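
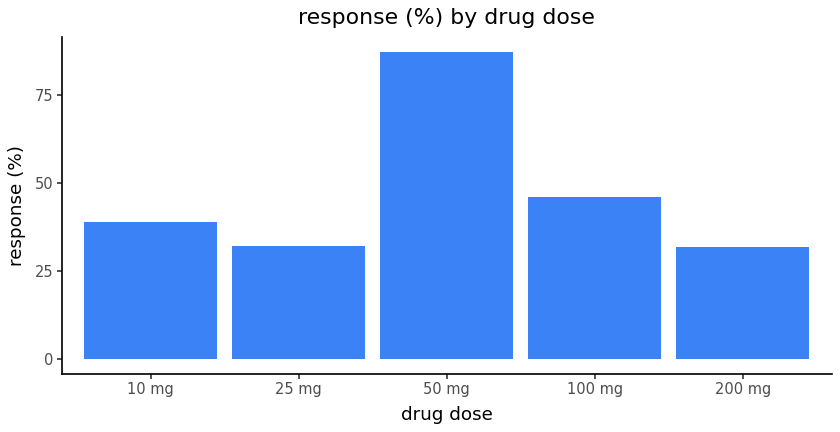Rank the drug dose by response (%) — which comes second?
100 mg

Top 3: 50 mg ≈ 90, 100 mg ≈ 50, 10 mg ≈ 40.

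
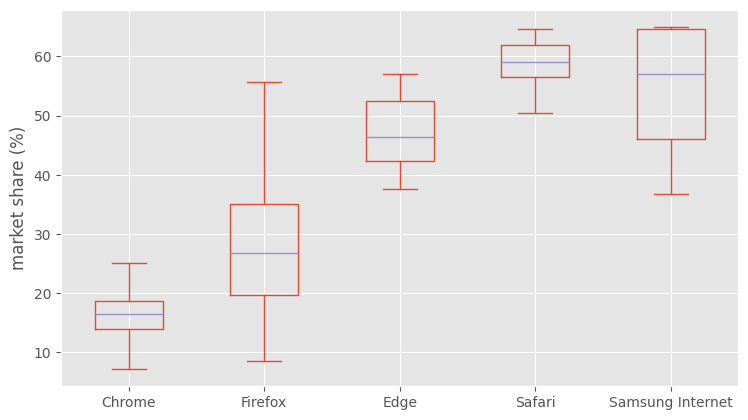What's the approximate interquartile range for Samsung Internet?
Q3 ≈ 65, Q1 ≈ 45; IQR ≈ 20.

≈ 20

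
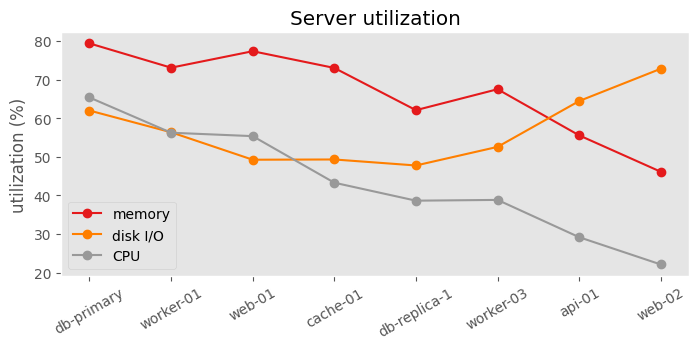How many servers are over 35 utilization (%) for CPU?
6

Above 35: db-primary, worker-01, web-01, cache-01, db-replica-1, worker-03.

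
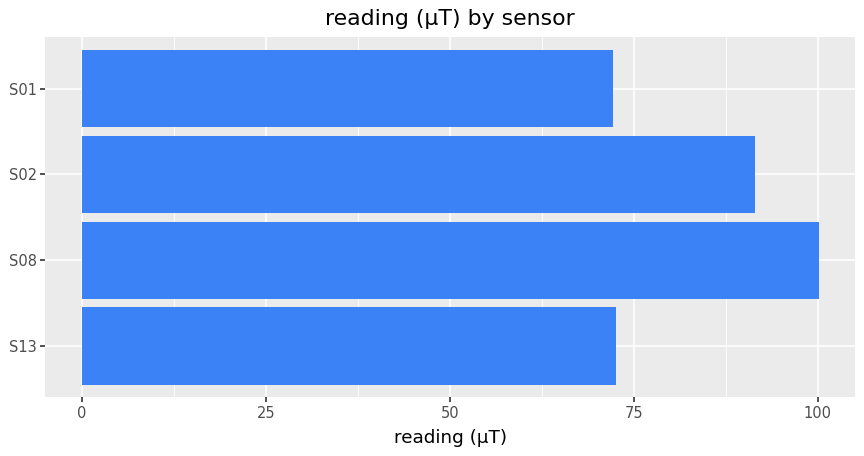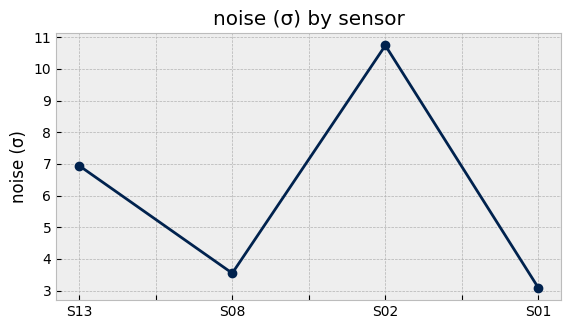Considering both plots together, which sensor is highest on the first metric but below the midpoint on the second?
S08

Chart 2 median noise (σ) ≈ 5; below-median sensors: S08, S01. Among those, S08 has the highest reading (µT) (≈ 100).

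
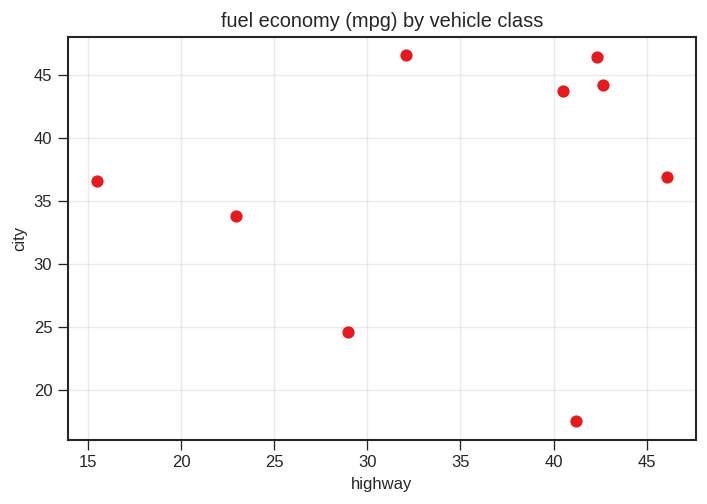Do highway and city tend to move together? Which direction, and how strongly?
no clear correlation

Points are roughly uncorrelated; weak (|r| ≈ 0.2).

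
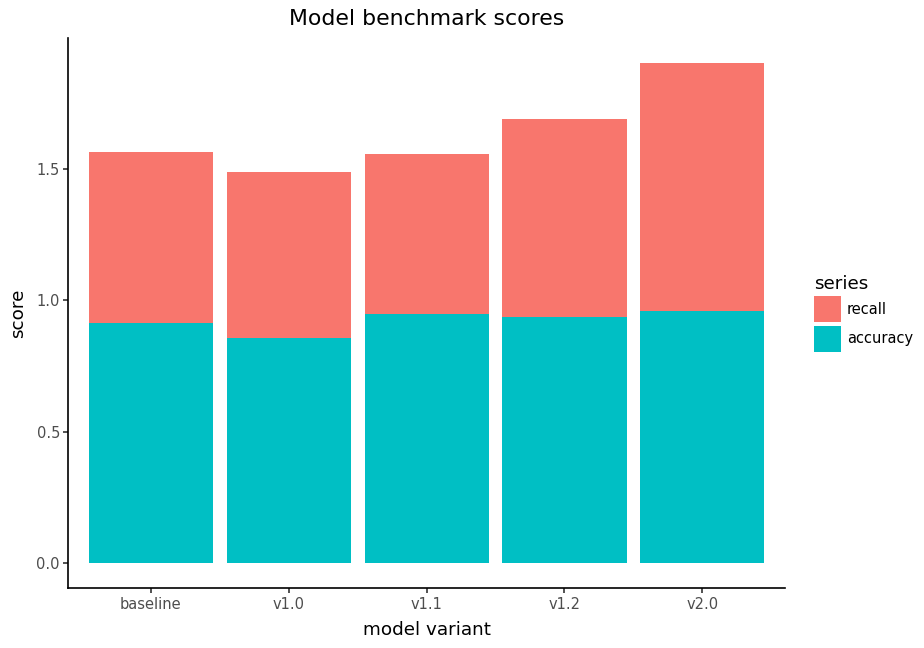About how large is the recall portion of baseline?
recall top ≈ 1.6, bottom ≈ 1.0; segment ≈ 0.6.

≈ 0.6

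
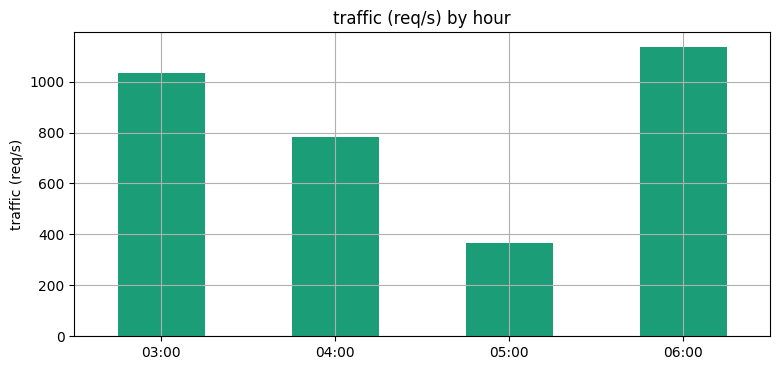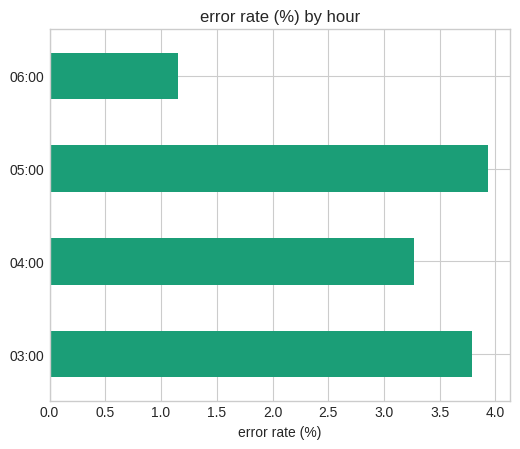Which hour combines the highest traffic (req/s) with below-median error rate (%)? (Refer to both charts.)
06:00

Chart 2 median error rate (%) ≈ 3.5; below-median hours: 04:00, 06:00. Among those, 06:00 has the highest traffic (req/s) (≈ 1200).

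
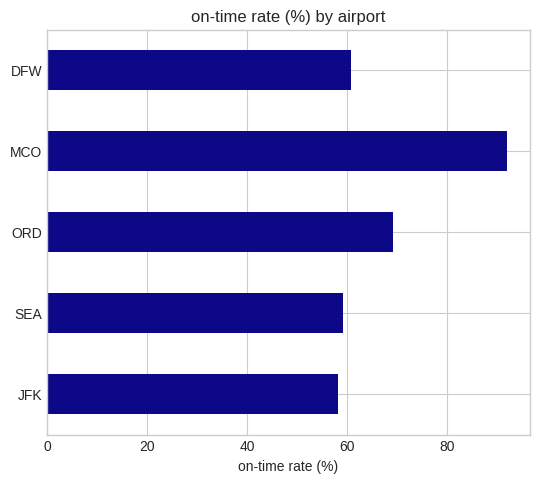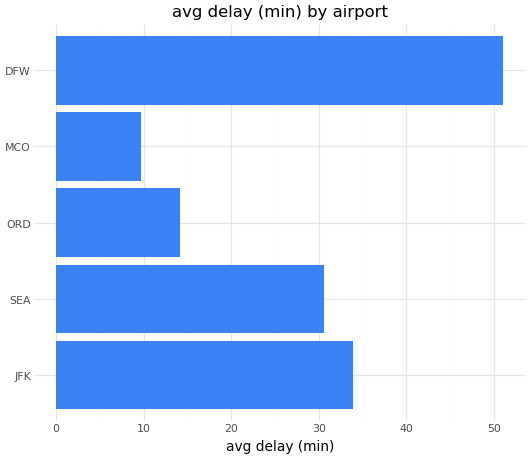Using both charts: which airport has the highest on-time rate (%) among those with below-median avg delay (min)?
MCO

Chart 2 median avg delay (min) ≈ 30; below-median airports: ORD, MCO. Among those, MCO has the highest on-time rate (%) (≈ 90).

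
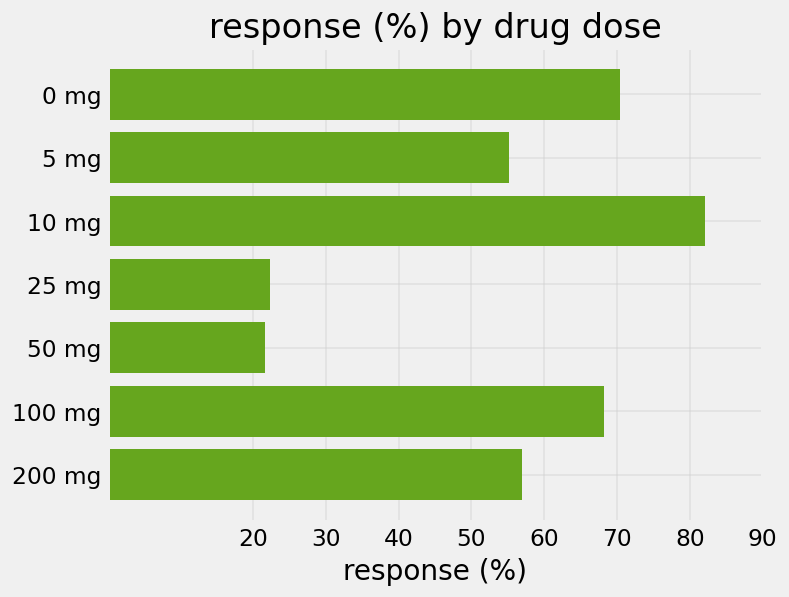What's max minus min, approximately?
Max 10 mg ≈ 80, min 50 mg ≈ 20; range ≈ 60.

≈ 60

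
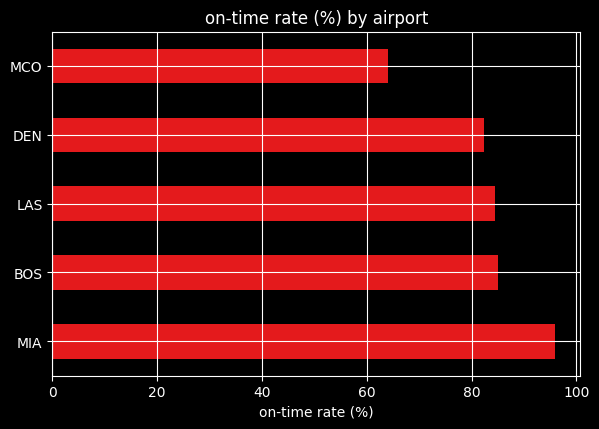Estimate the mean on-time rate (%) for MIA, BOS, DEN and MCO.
≈ 80

(100 + 80 + 80 + 60) / 4 ≈ 80.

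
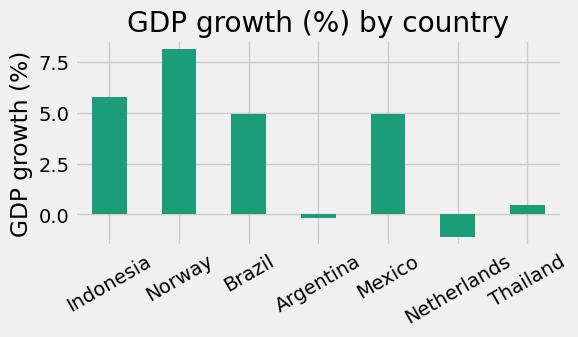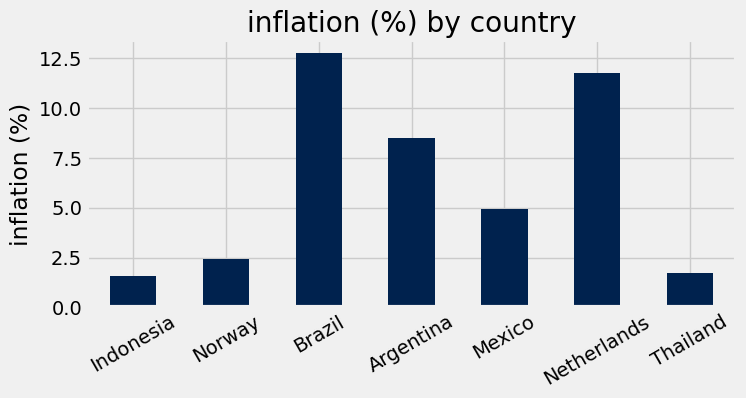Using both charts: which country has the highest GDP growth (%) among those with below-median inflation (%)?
Norway

Chart 2 median inflation (%) ≈ 4; below-median countries: Indonesia, Norway, Thailand. Among those, Norway has the highest GDP growth (%) (≈ 8).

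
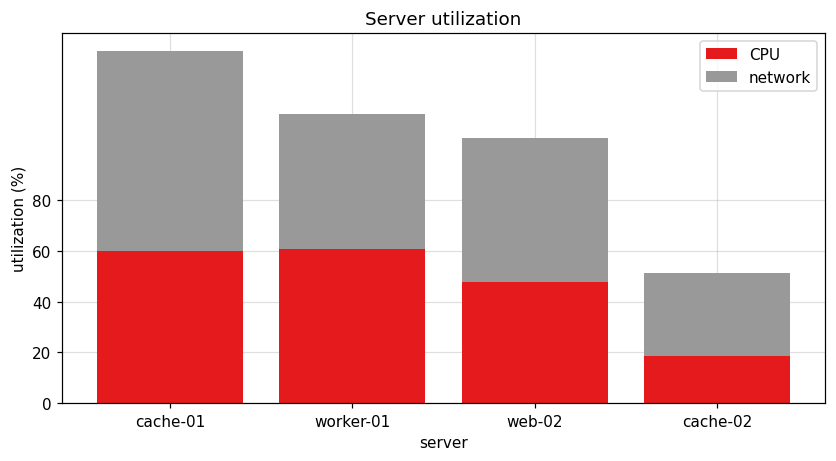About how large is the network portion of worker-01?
network top ≈ 120, bottom ≈ 60; segment ≈ 60.

≈ 60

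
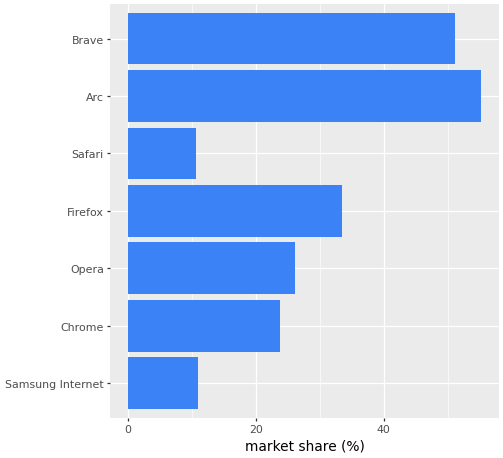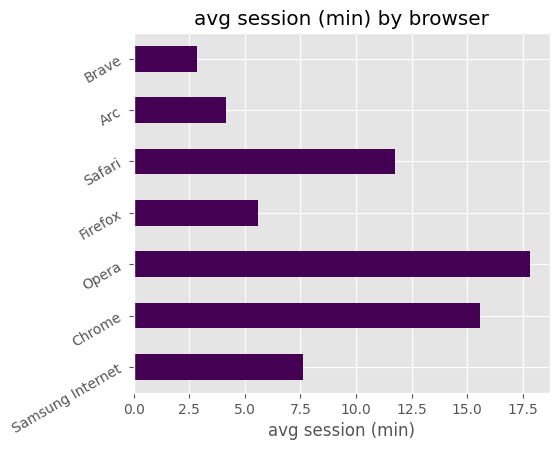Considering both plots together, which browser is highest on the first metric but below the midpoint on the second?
Arc

Chart 2 median avg session (min) ≈ 8; below-median browsers: Firefox, Arc, Brave. Among those, Arc has the highest market share (%) (≈ 60).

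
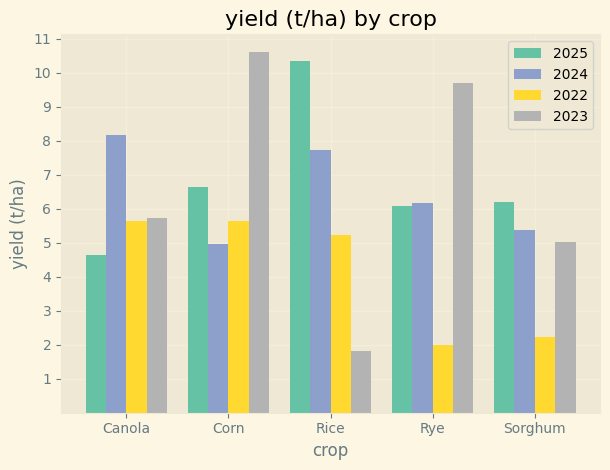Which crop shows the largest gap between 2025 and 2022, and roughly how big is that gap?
Rice: 2025 ≈ 10, 2022 ≈ 5 → gap ≈ 5. Next-largest (Rye) is only ≈ 4.

Rice, ≈ 5 t/ha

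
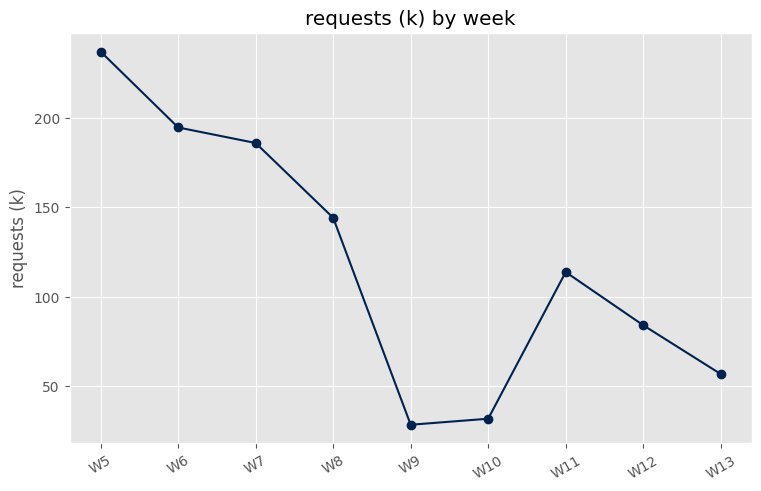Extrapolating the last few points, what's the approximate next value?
≈ 30

Last three: 120, 80, 60 → slope ≈ -30/step → next ≈ 30.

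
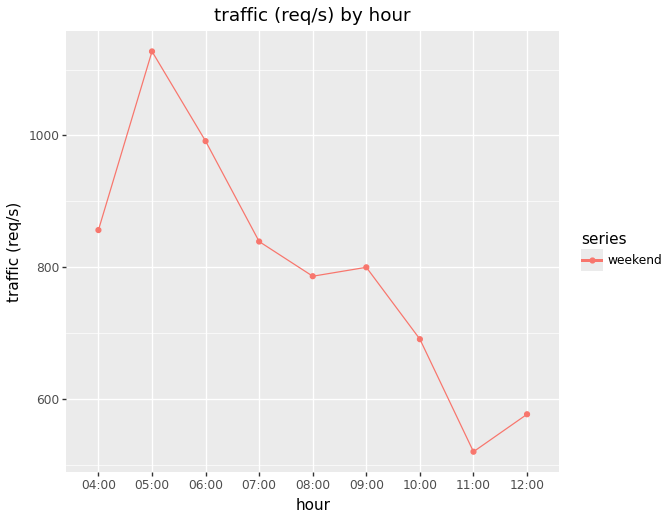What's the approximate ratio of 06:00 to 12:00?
06:00 ≈ 1000, 12:00 ≈ 600; 1000/600 ≈ 1.67.

≈ 1.67×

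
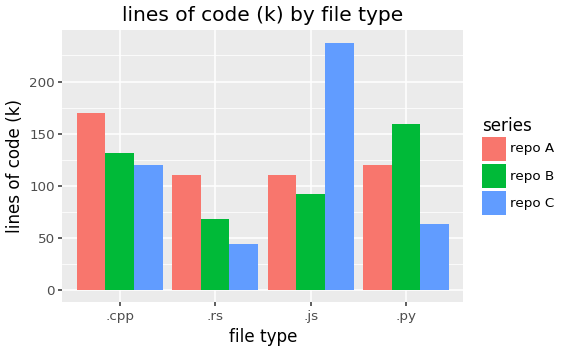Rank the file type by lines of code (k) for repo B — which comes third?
Top 4 for repo B: .py ≈ 160, .cpp ≈ 140, .js ≈ 100, .rs ≈ 60.

.js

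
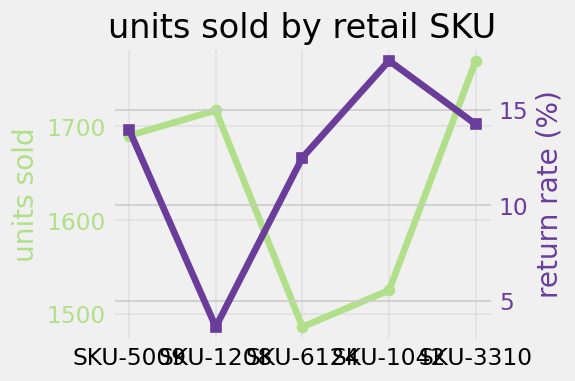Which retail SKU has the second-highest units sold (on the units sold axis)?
Top 3 (on the units sold axis): SKU-3310 ≈ 1775, SKU-1208 ≈ 1725, SKU-5009 ≈ 1700.

SKU-1208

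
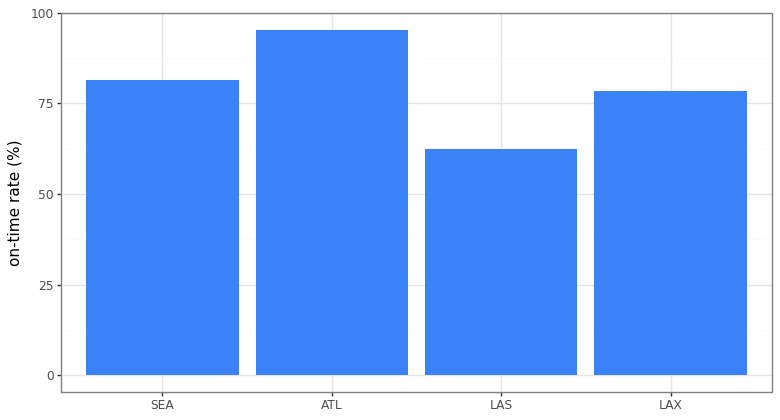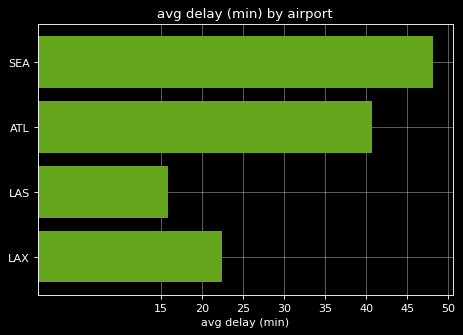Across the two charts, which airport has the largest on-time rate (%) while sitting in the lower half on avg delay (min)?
Chart 2 median avg delay (min) ≈ 30; below-median airports: LAS, LAX. Among those, LAX has the highest on-time rate (%) (≈ 80).

LAX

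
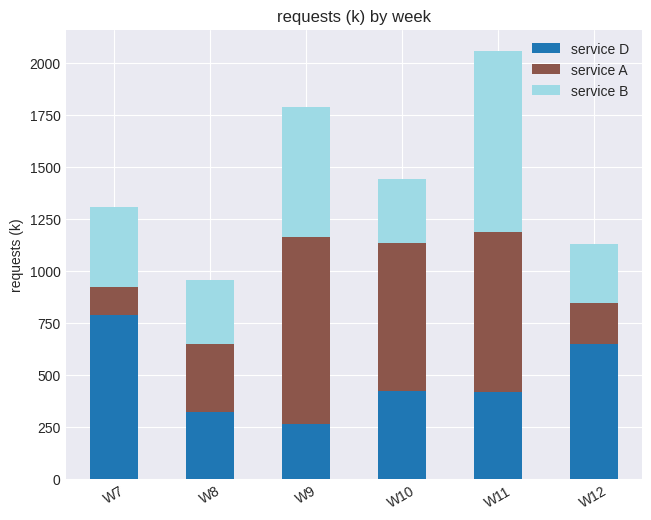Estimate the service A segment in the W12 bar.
≈ 200

service A top ≈ 800, bottom ≈ 600; segment ≈ 200.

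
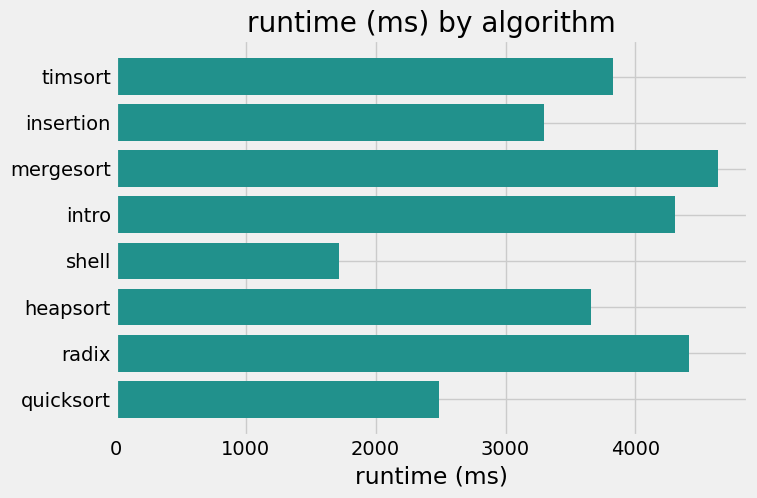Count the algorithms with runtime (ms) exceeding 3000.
6

Above 3000: timsort, insertion, mergesort, intro, heapsort, radix.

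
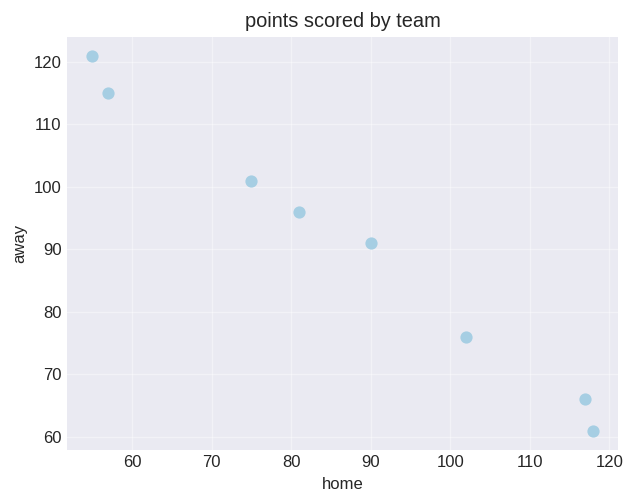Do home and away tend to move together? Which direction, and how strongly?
Points are negatively correlated; strong (|r| ≈ 1.0).

negative, strong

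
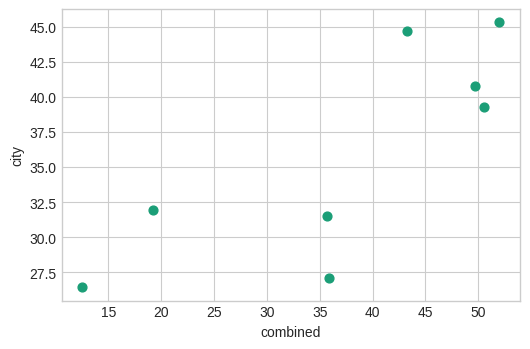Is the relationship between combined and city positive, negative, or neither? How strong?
positive, strong

Points are positively correlated; strong (|r| ≈ 0.8).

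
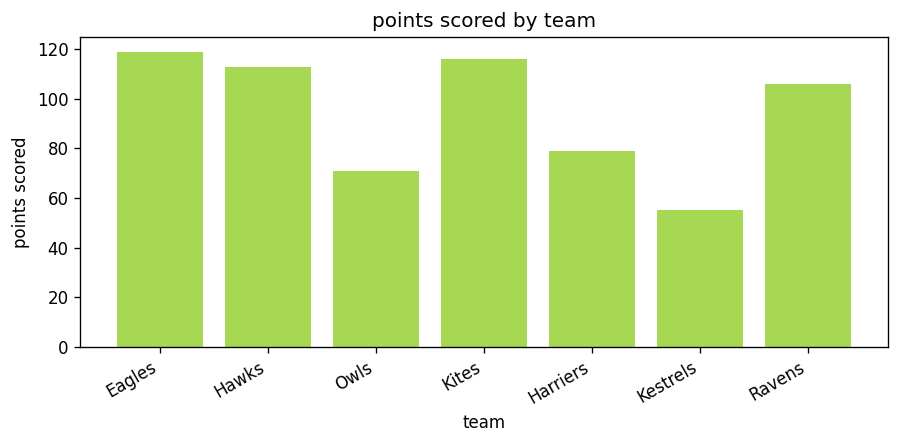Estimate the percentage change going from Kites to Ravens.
Kites ≈ 120, Ravens ≈ 110; (110 − 120) / 120 ≈ -8.3%.

≈ -8.3%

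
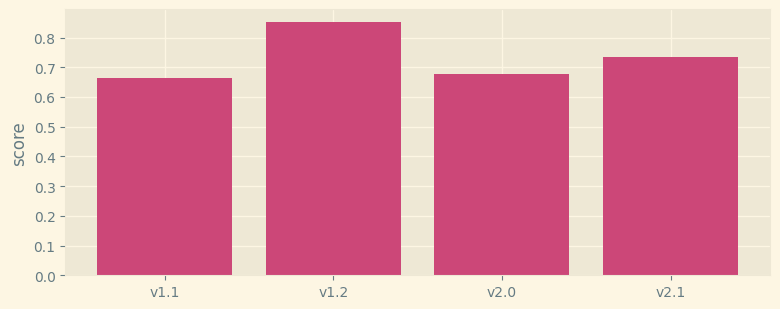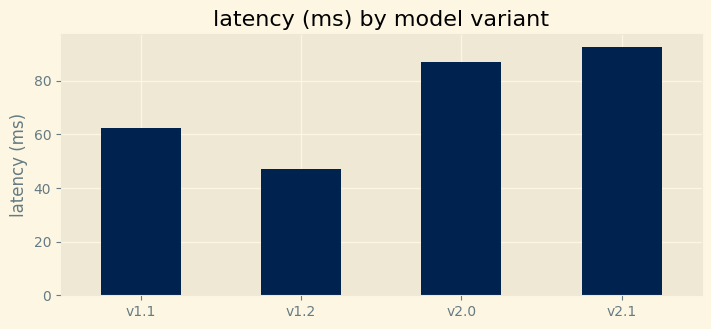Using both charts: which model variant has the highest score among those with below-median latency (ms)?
v1.2

Chart 2 median latency (ms) ≈ 70; below-median model variants: v1.1, v1.2. Among those, v1.2 has the highest score (≈ 0.9).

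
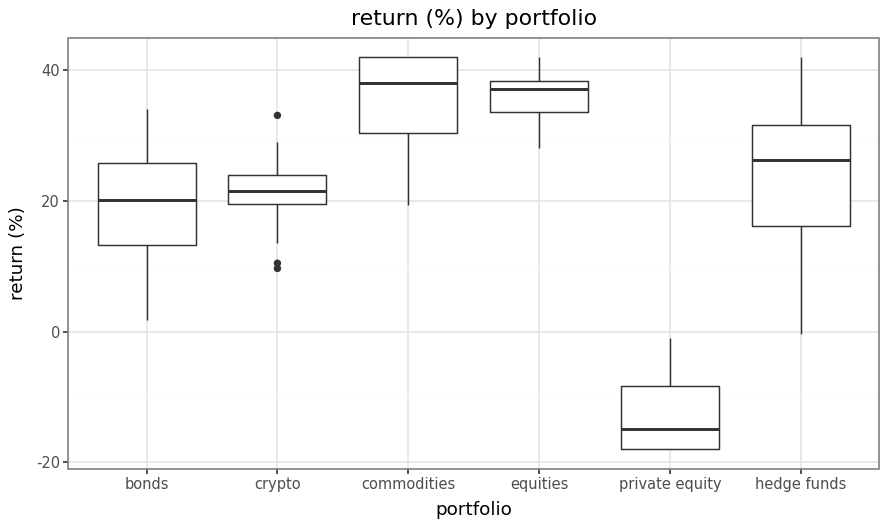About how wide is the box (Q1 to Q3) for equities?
≈ 5

Q3 ≈ 40, Q1 ≈ 35; IQR ≈ 5.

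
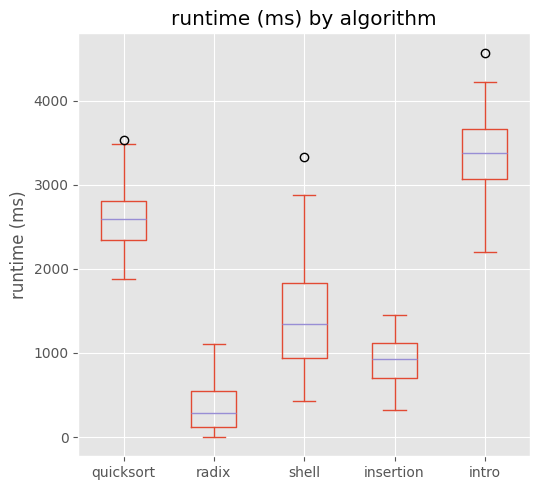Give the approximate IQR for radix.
Q3 ≈ 500, Q1 ≈ 0; IQR ≈ 500.

≈ 500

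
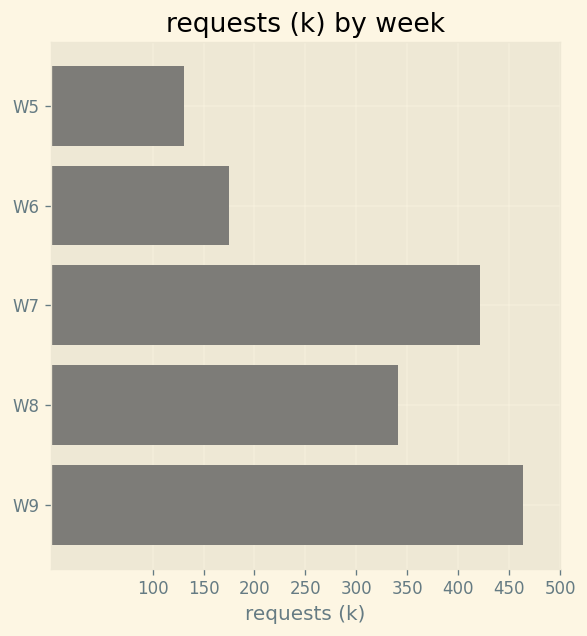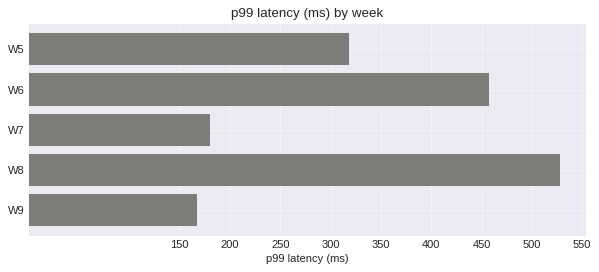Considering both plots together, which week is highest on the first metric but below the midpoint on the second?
W9

Chart 2 median p99 latency (ms) ≈ 300; below-median weeks: W7, W9. Among those, W9 has the highest requests (k) (≈ 450).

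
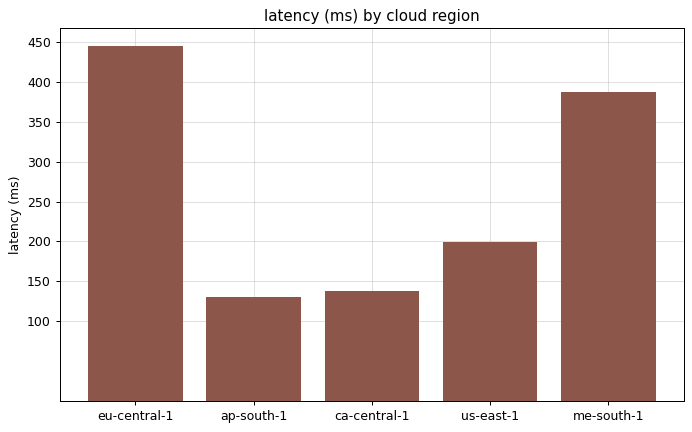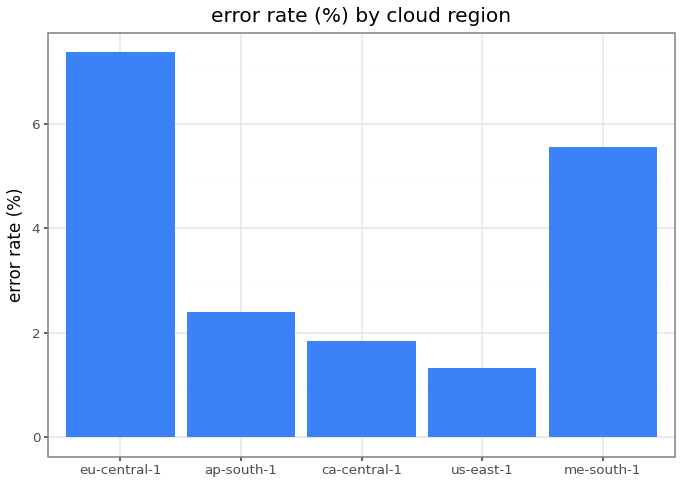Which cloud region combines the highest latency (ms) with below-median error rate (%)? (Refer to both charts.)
us-east-1

Chart 2 median error rate (%) ≈ 2; below-median cloud regions: ca-central-1, us-east-1. Among those, us-east-1 has the highest latency (ms) (≈ 200).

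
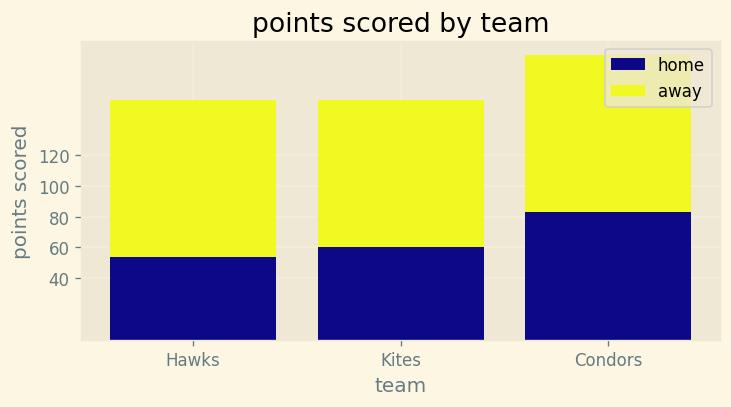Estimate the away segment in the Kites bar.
≈ 100

away top ≈ 160, bottom ≈ 60; segment ≈ 100.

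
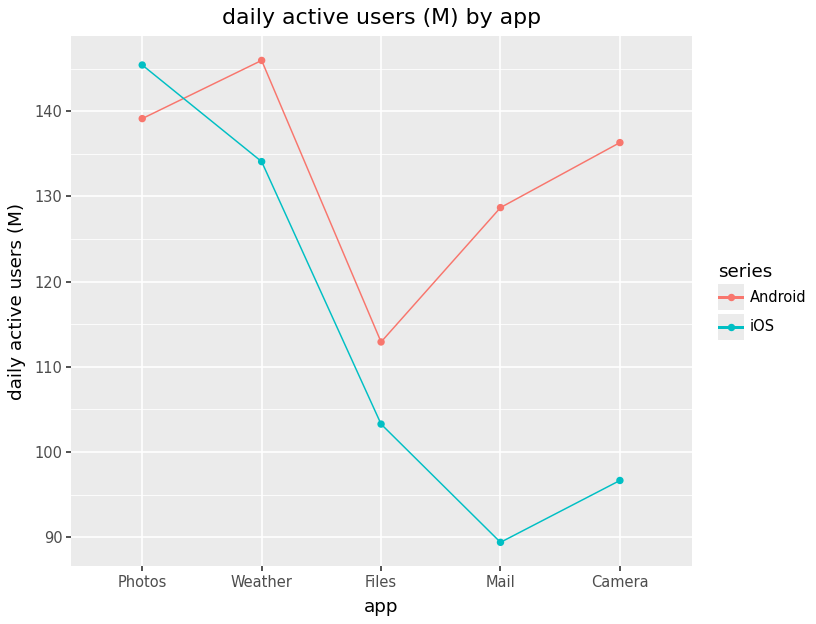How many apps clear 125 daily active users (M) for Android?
Above 125: Photos, Weather, Mail, Camera.

4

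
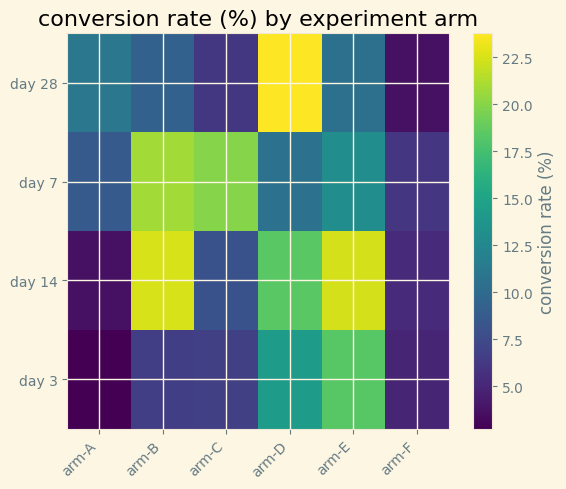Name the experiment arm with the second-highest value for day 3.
Top 3 for day 3: arm-E ≈ 18, arm-D ≈ 14, arm-C ≈ 6.

arm-D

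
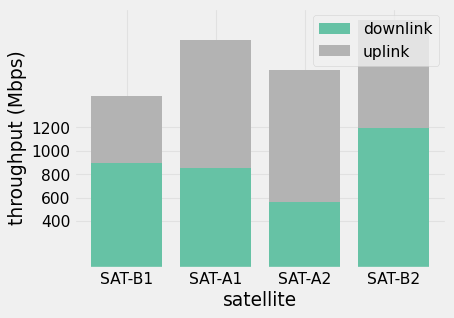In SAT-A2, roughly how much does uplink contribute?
uplink top ≈ 1600, bottom ≈ 600; segment ≈ 1000.

≈ 1000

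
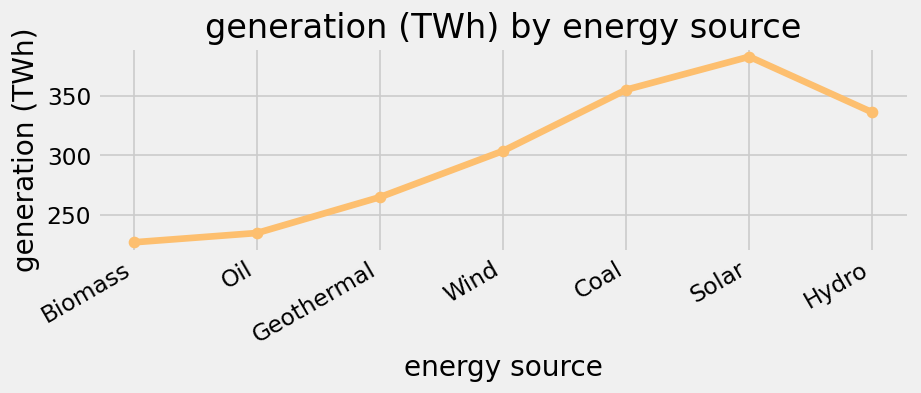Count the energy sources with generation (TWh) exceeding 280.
4

Above 280: Wind, Coal, Solar, Hydro.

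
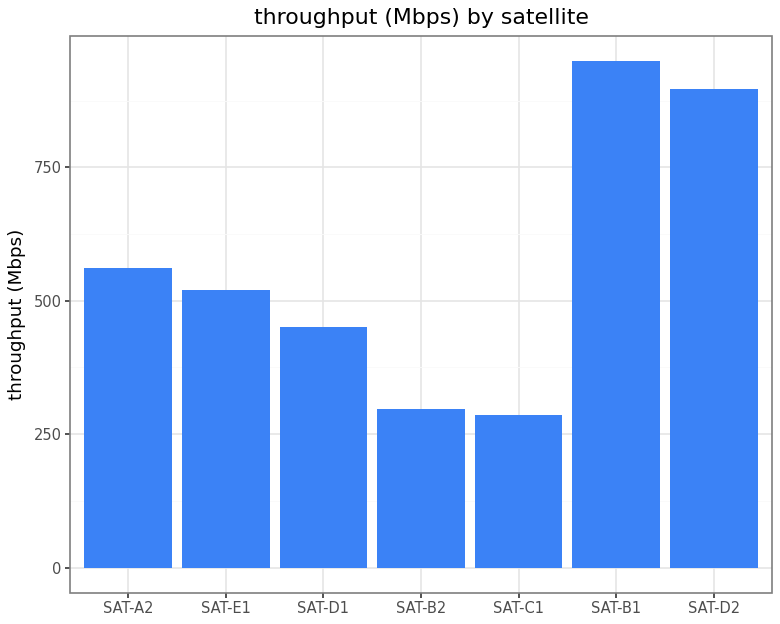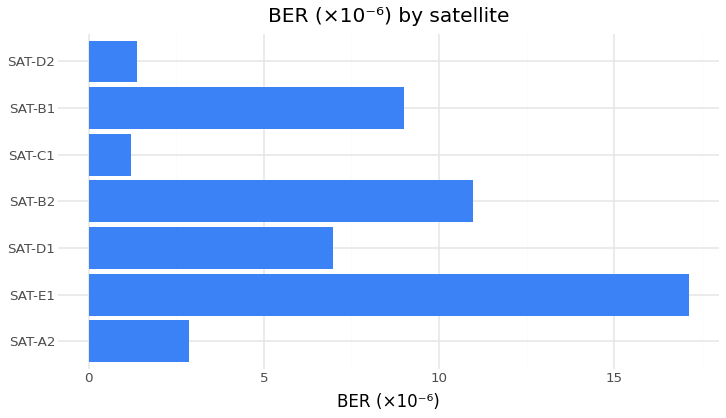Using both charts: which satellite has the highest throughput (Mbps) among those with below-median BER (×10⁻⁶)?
SAT-D2

Chart 2 median BER (×10⁻⁶) ≈ 6; below-median satellites: SAT-A2, SAT-C1, SAT-D2. Among those, SAT-D2 has the highest throughput (Mbps) (≈ 900).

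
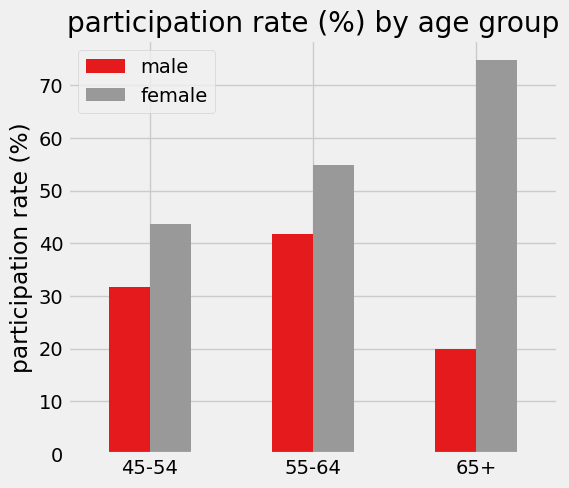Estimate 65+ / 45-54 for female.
≈ 1.75×

65+ ≈ 70, 45-54 ≈ 40; 70/40 ≈ 1.75.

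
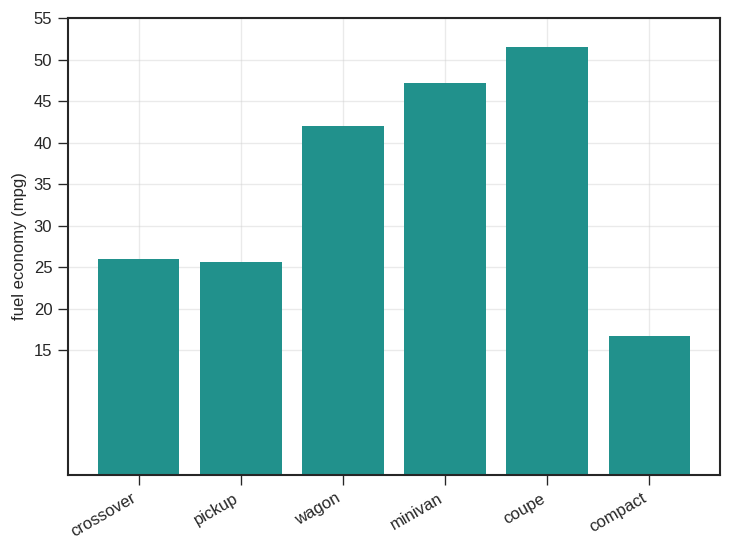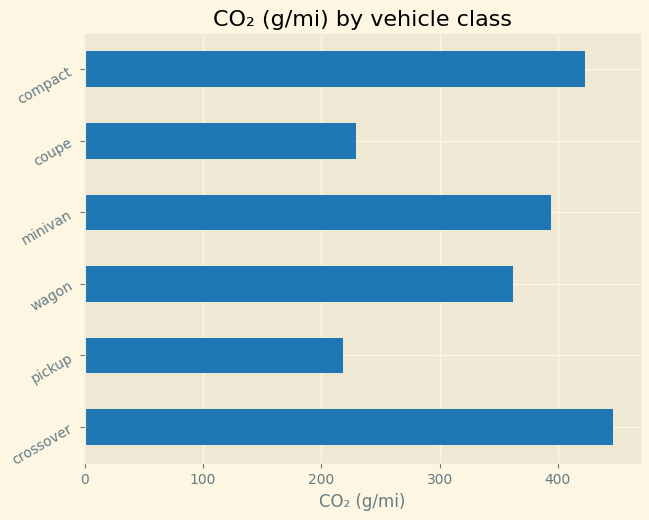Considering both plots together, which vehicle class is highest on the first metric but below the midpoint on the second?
coupe

Chart 2 median CO₂ (g/mi) ≈ 400; below-median vehicle classes: pickup, wagon, coupe. Among those, coupe has the highest fuel economy (mpg) (≈ 50).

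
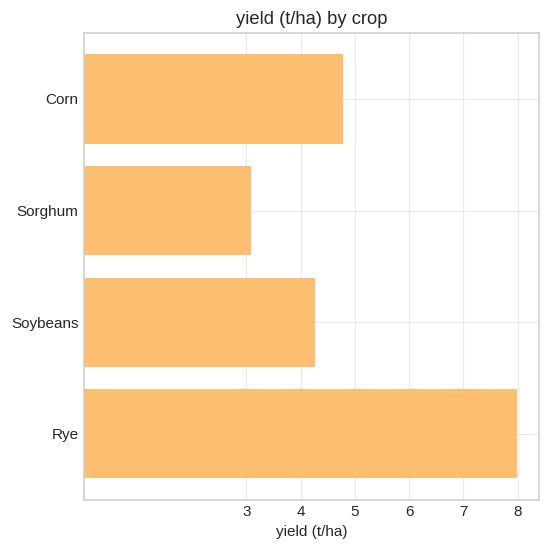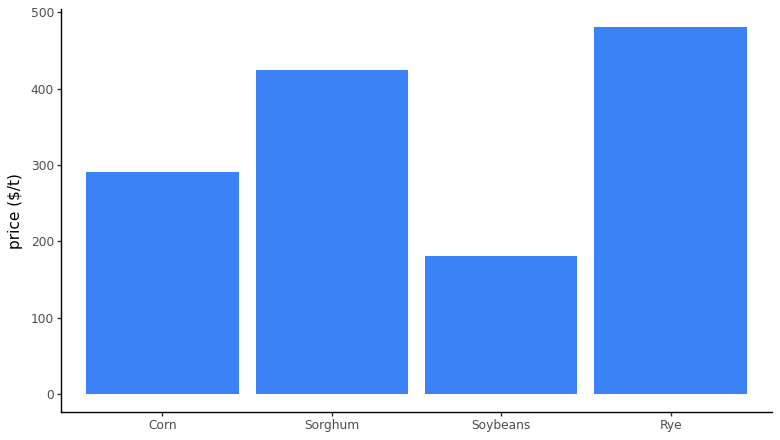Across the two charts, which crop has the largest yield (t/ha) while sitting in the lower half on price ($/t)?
Chart 2 median price ($/t) ≈ 350; below-median crops: Corn, Soybeans. Among those, Corn has the highest yield (t/ha) (≈ 5).

Corn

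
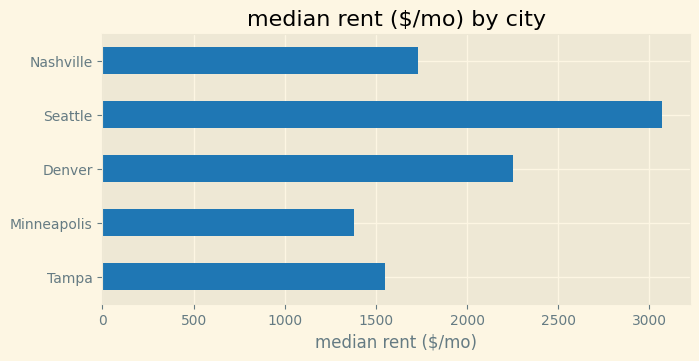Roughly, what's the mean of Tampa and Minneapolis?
(1500 + 1500) / 2 ≈ 1500.

≈ 1500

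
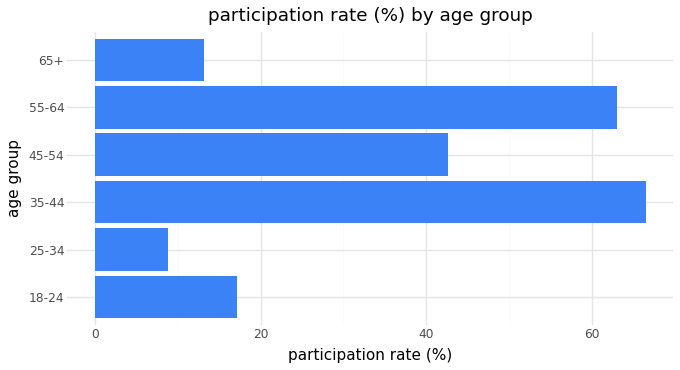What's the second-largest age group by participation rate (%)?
Top 3: 35-44 ≈ 70, 55-64 ≈ 60, 45-54 ≈ 40.

55-64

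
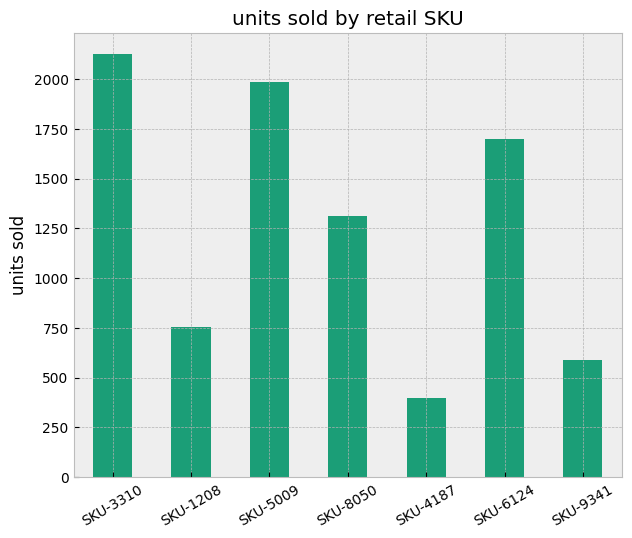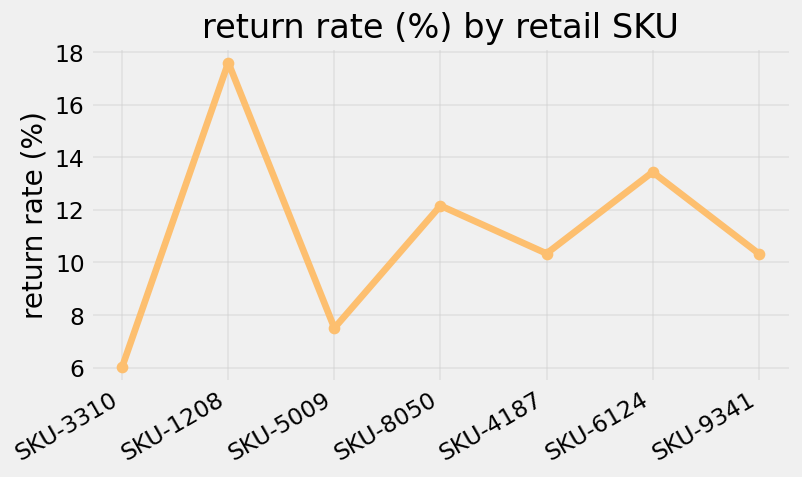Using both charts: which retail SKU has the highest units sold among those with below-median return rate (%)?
SKU-3310

Chart 2 median return rate (%) ≈ 10; below-median retail SKUs: SKU-3310, SKU-5009, SKU-9341. Among those, SKU-3310 has the highest units sold (≈ 2200).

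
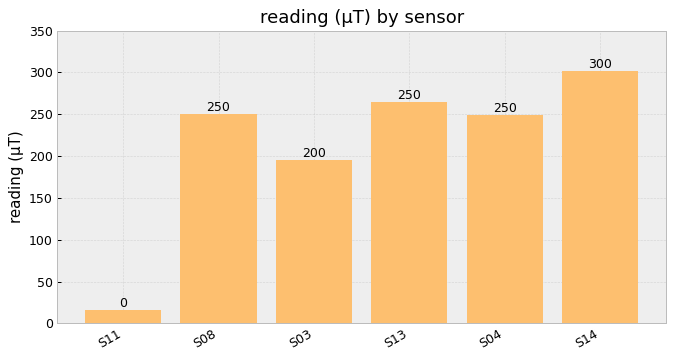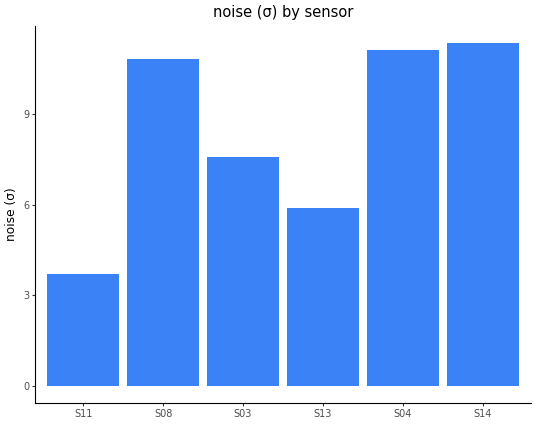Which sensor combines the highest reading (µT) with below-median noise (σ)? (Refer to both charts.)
Chart 2 median noise (σ) ≈ 10; below-median sensors: S11, S03, S13. Among those, S13 has the highest reading (µT) (≈ 250).

S13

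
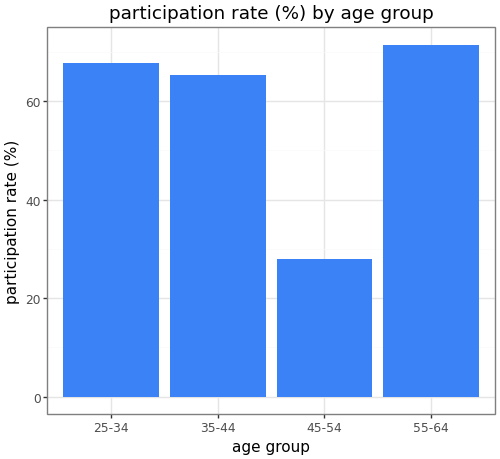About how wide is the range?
Max 55-64 ≈ 70, min 45-54 ≈ 30; range ≈ 40.

≈ 40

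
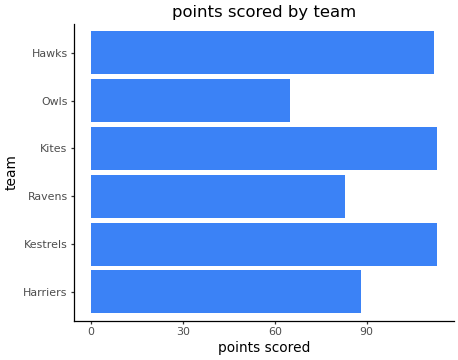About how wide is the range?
≈ 50

Max Kestrels ≈ 110, min Owls ≈ 60; range ≈ 50.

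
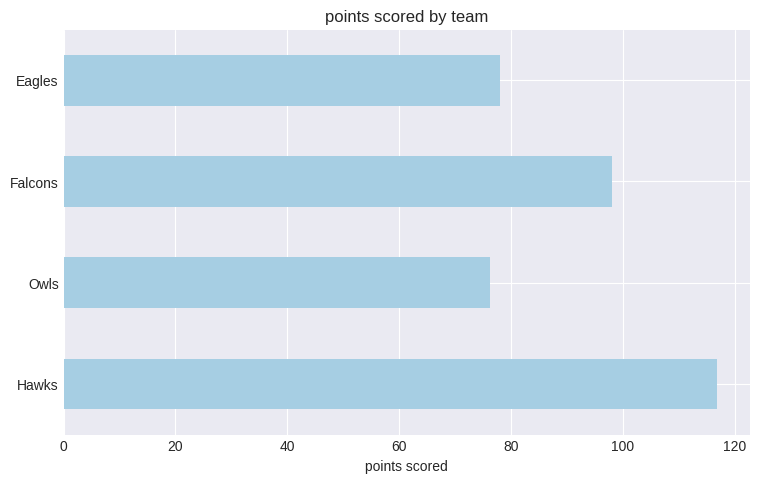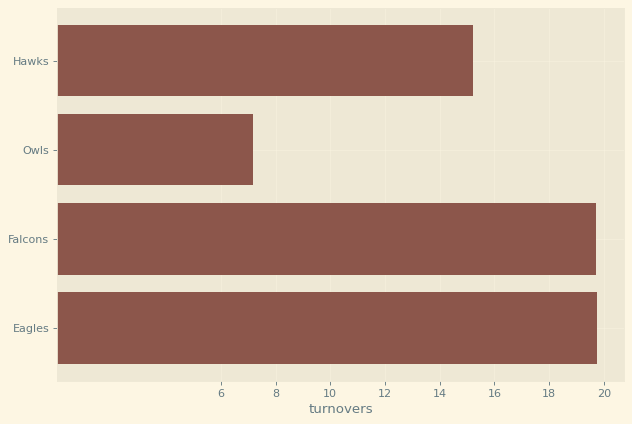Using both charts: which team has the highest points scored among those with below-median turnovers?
Hawks

Chart 2 median turnovers ≈ 18; below-median teams: Hawks, Owls. Among those, Hawks has the highest points scored (≈ 120).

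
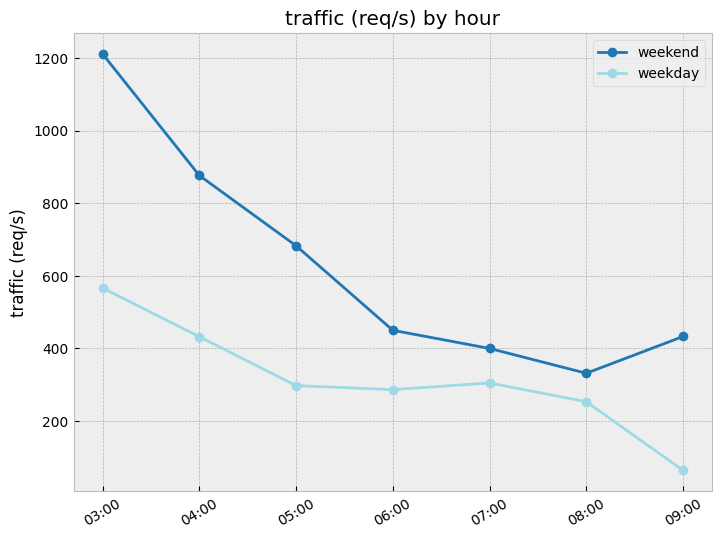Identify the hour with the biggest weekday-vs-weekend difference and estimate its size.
03:00: weekday ≈ 600, weekend ≈ 1200 → gap ≈ 600. Next-largest (04:00) is only ≈ 500.

03:00, ≈ 600 req/s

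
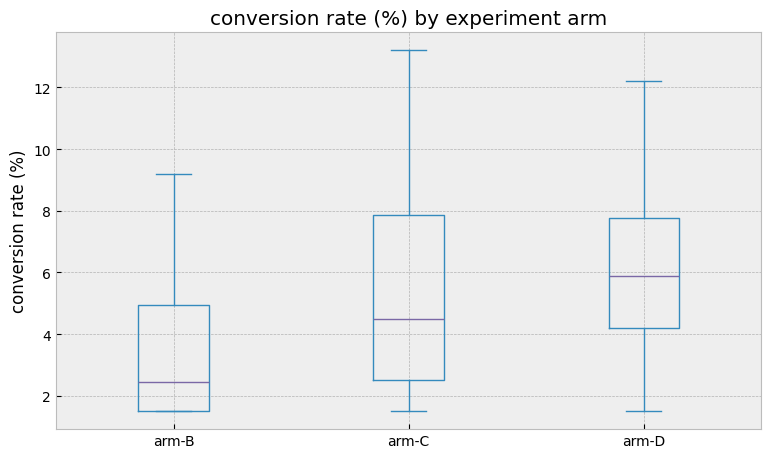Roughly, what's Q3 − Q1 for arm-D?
Q3 ≈ 8.0, Q1 ≈ 4.0; IQR ≈ 4.0.

≈ 4.0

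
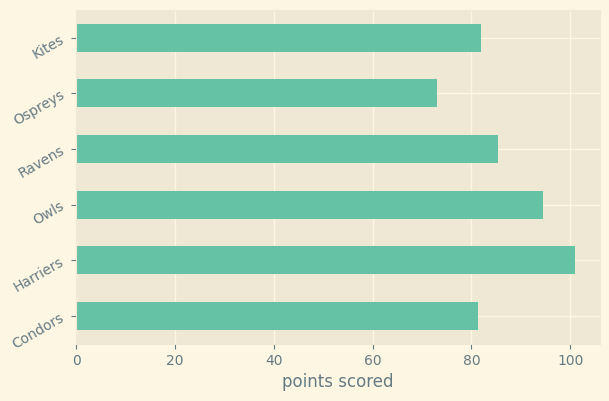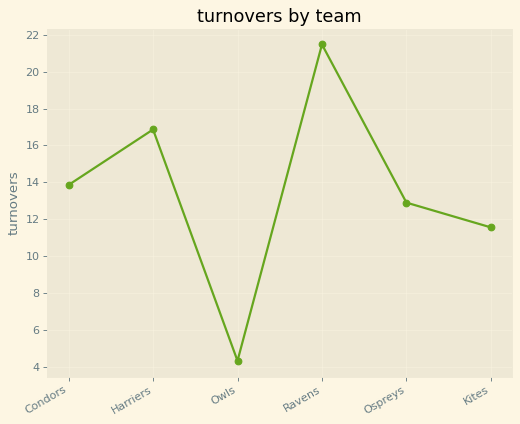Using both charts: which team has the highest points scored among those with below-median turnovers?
Owls

Chart 2 median turnovers ≈ 14; below-median teams: Owls, Ospreys, Kites. Among those, Owls has the highest points scored (≈ 90).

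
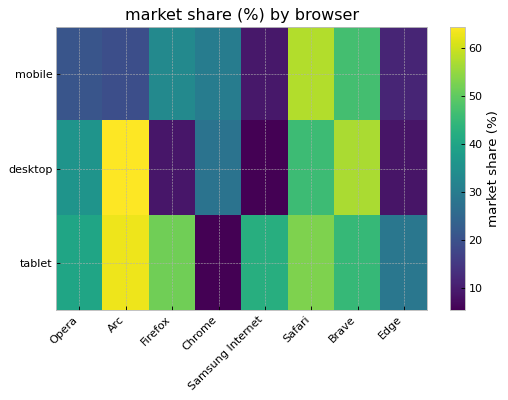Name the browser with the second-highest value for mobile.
Top 3 for mobile: Safari ≈ 60, Brave ≈ 45, Firefox ≈ 35.

Brave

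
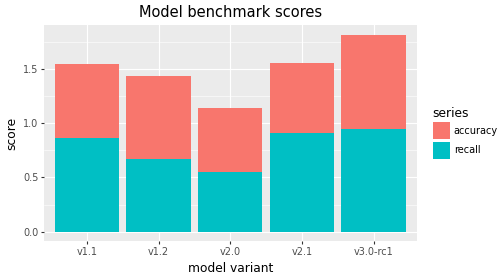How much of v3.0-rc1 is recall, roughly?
≈ 1.0

recall top ≈ 1.0, bottom ≈ 0.0; segment ≈ 1.0.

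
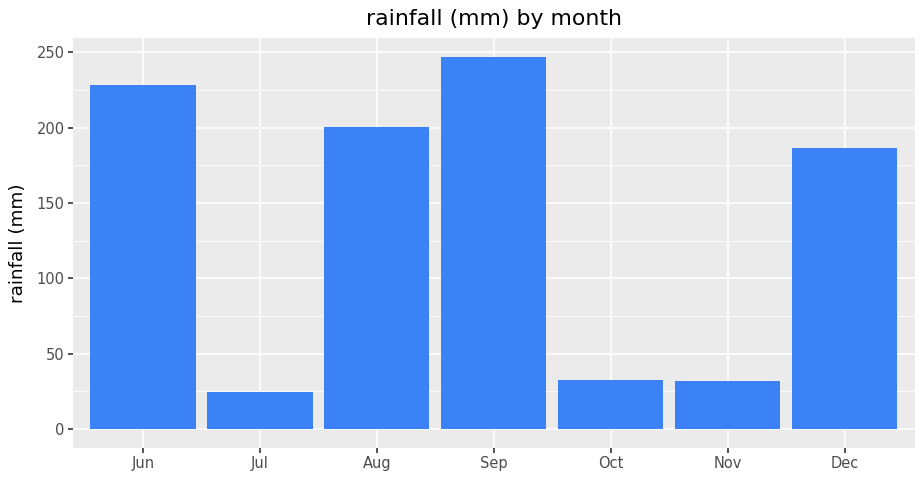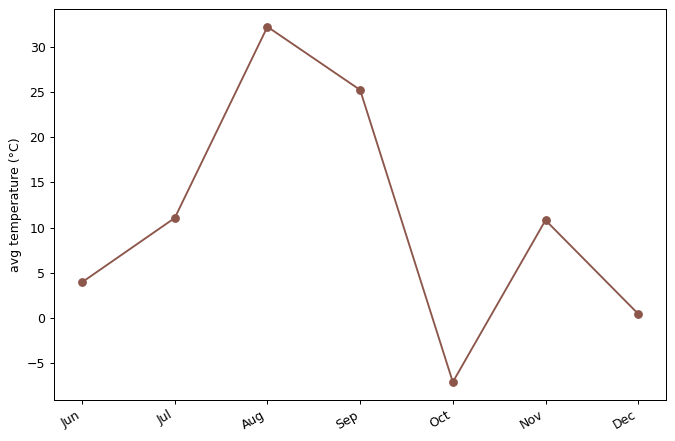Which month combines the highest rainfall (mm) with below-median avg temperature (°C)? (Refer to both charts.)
Jun

Chart 2 median avg temperature (°C) ≈ 10; below-median months: Jun, Oct, Dec. Among those, Jun has the highest rainfall (mm) (≈ 225).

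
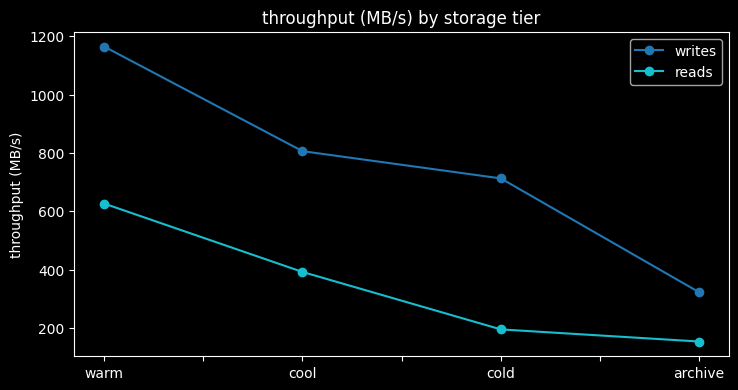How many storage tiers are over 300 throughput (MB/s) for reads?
2

Above 300: warm, cool.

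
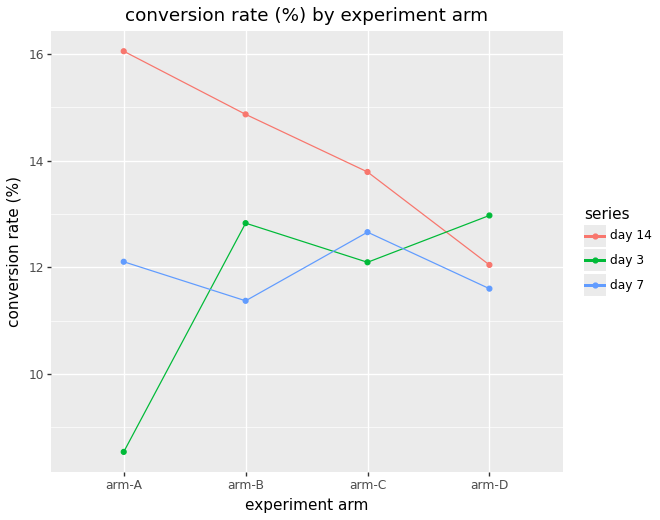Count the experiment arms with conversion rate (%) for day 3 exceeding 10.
Above 10: arm-B, arm-C, arm-D.

3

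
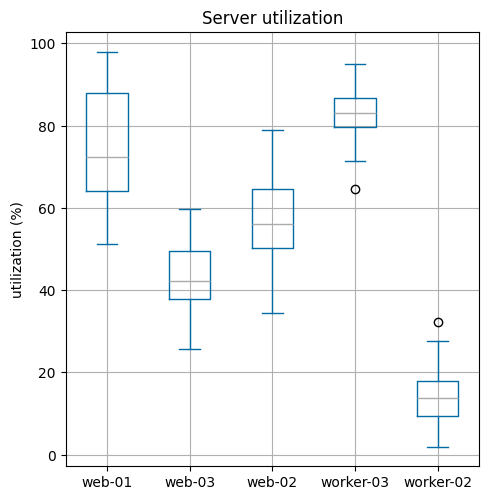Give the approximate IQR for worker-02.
≈ 10

Q3 ≈ 20, Q1 ≈ 10; IQR ≈ 10.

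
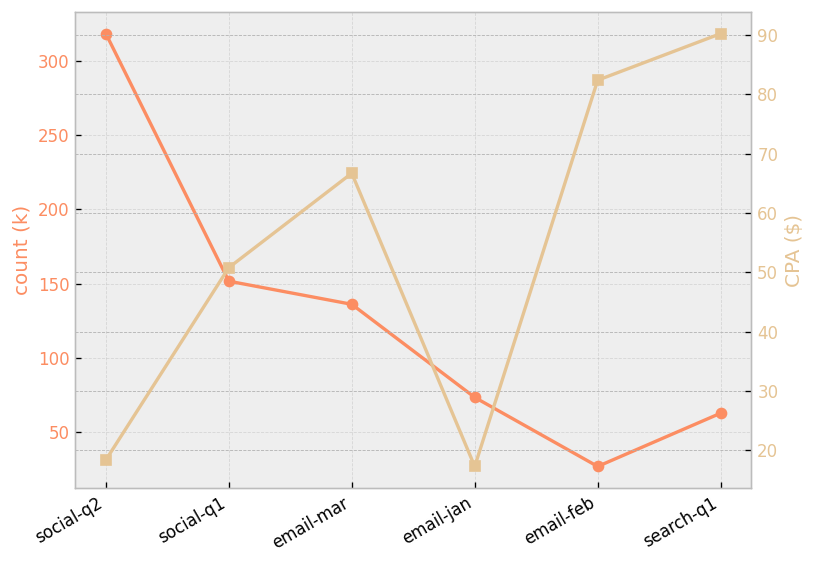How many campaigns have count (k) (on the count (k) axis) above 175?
Above 175: social-q2.

1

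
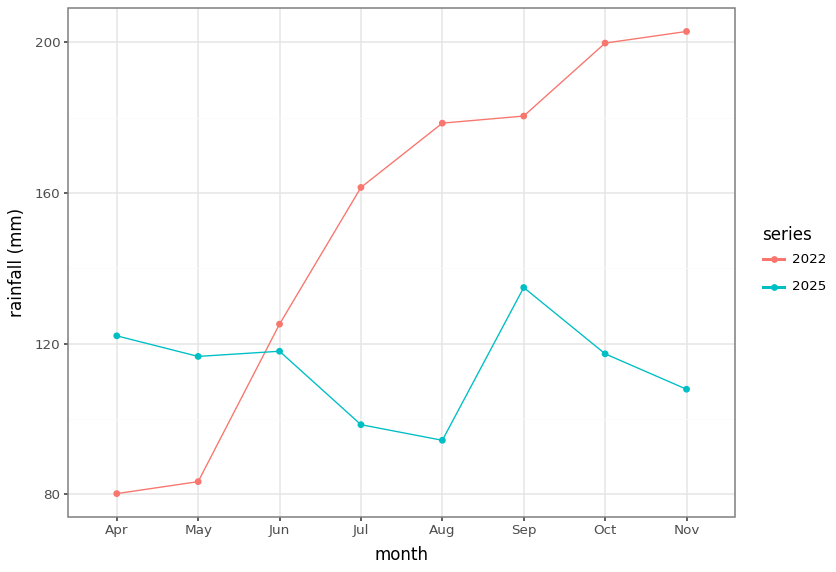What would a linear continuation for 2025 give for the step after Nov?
≈ 80

Last three: 140, 120, 100 → slope ≈ -20/step → next ≈ 80.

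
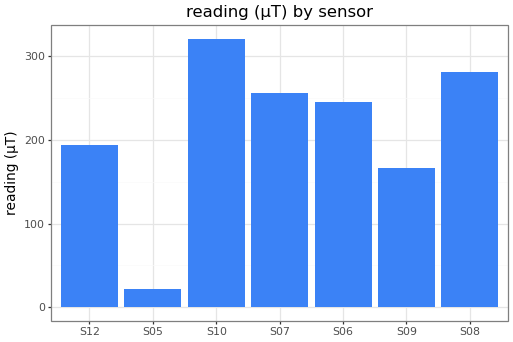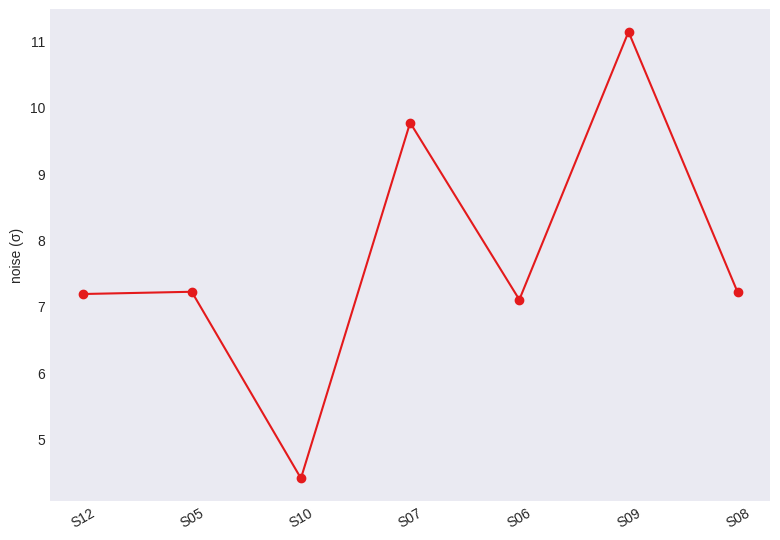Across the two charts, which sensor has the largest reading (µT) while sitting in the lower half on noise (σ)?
Chart 2 median noise (σ) ≈ 8; below-median sensors: S12, S10, S06. Among those, S10 has the highest reading (µT) (≈ 300).

S10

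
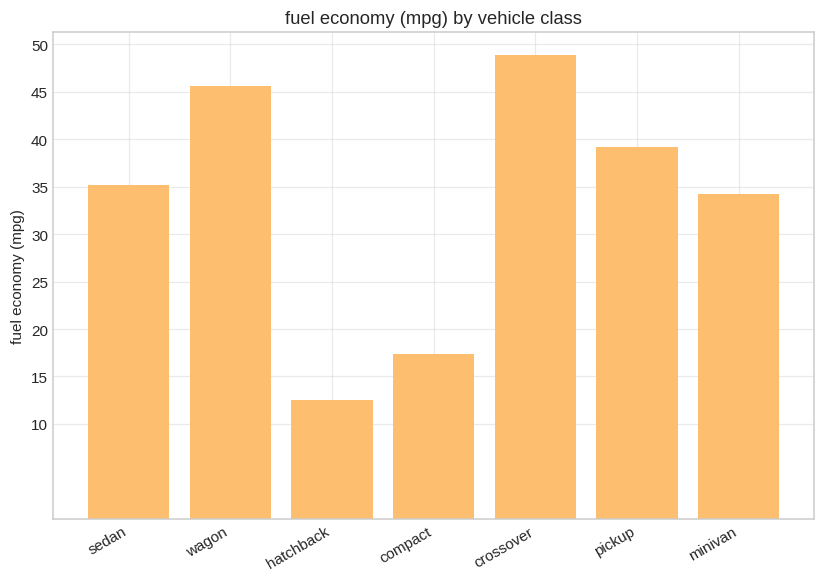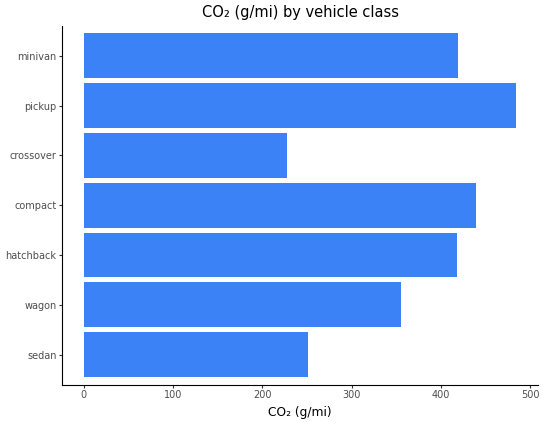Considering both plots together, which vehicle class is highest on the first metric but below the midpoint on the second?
Chart 2 median CO₂ (g/mi) ≈ 400; below-median vehicle classes: sedan, wagon, crossover. Among those, crossover has the highest fuel economy (mpg) (≈ 50).

crossover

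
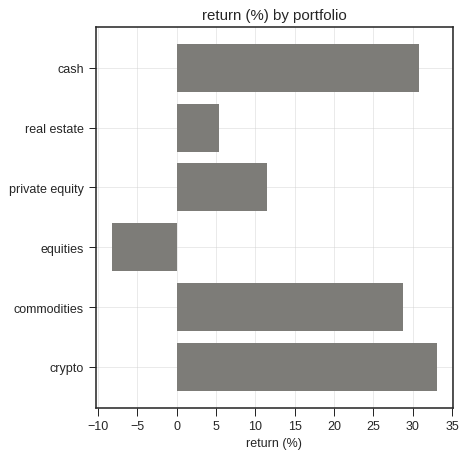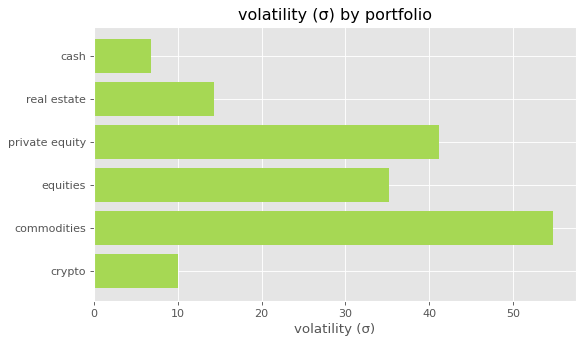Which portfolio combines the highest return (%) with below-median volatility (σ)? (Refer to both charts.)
crypto

Chart 2 median volatility (σ) ≈ 20; below-median portfolios: cash, real estate, crypto. Among those, crypto has the highest return (%) (≈ 35).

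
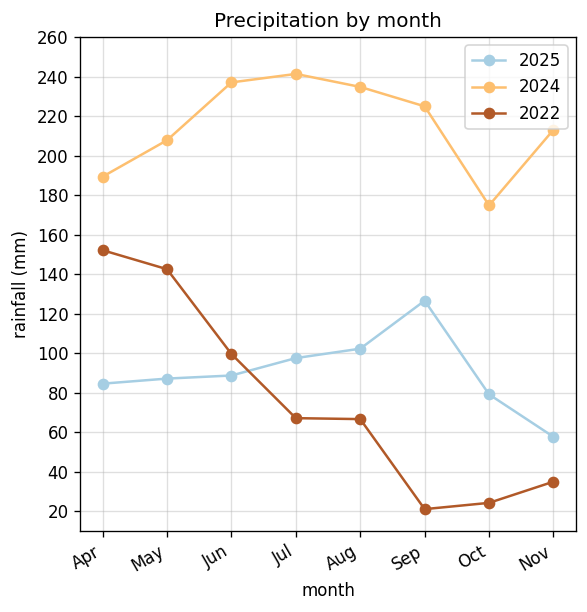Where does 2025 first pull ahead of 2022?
Jul

Jun: 2025 ≈ 80 vs 2022 ≈ 100 (not yet); Jul: 2025 ≈ 100 vs 2022 ≈ 60 (first crossover).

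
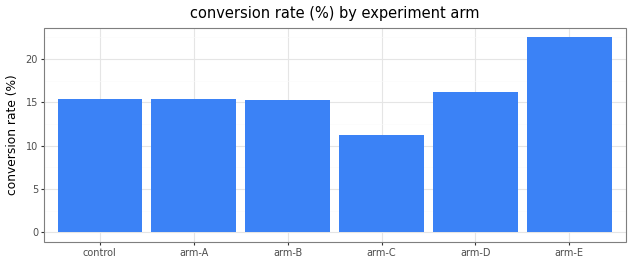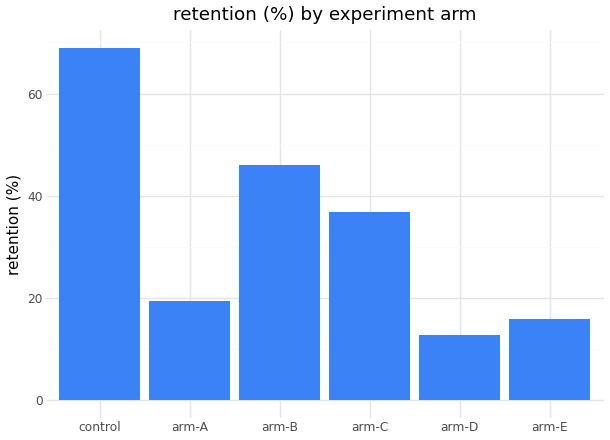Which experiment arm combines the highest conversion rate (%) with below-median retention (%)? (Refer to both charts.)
Chart 2 median retention (%) ≈ 30; below-median experiment arms: arm-A, arm-D, arm-E. Among those, arm-E has the highest conversion rate (%) (≈ 20).

arm-E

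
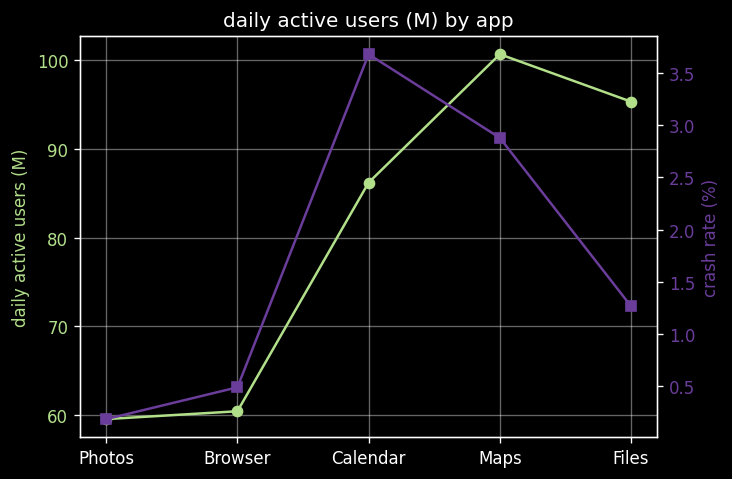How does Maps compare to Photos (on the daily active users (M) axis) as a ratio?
Maps ≈ 100, Photos ≈ 60; 100/60 ≈ 1.67.

≈ 1.67×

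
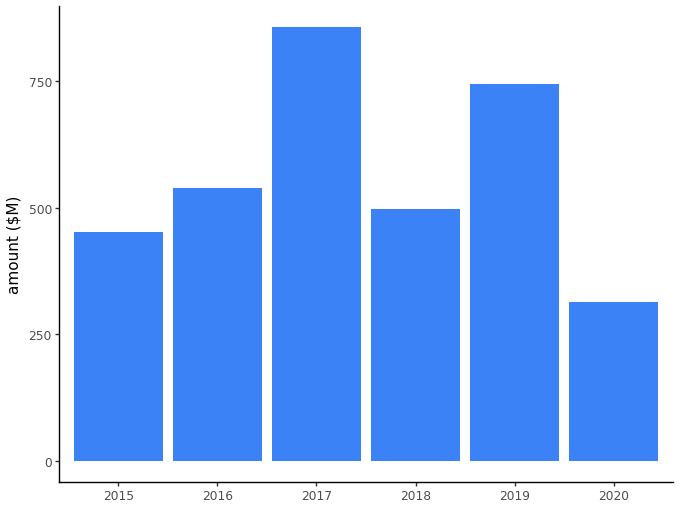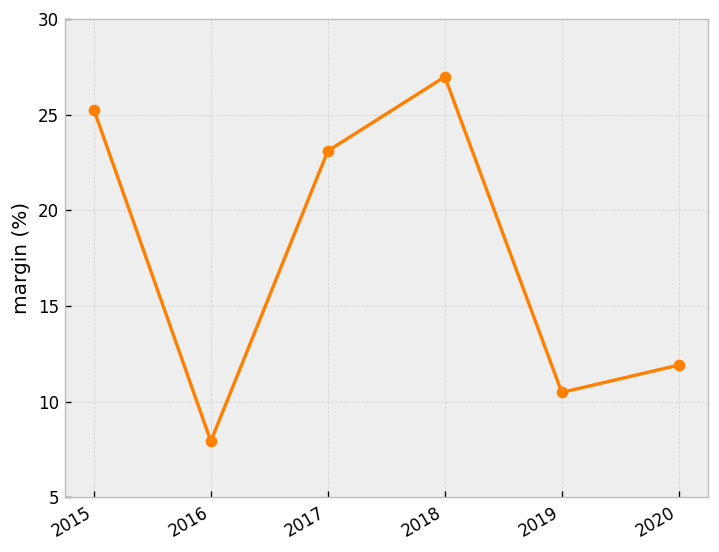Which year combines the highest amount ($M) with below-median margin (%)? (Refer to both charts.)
Chart 2 median margin (%) ≈ 20; below-median years: 2016, 2019, 2020. Among those, 2019 has the highest amount ($M) (≈ 700).

2019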